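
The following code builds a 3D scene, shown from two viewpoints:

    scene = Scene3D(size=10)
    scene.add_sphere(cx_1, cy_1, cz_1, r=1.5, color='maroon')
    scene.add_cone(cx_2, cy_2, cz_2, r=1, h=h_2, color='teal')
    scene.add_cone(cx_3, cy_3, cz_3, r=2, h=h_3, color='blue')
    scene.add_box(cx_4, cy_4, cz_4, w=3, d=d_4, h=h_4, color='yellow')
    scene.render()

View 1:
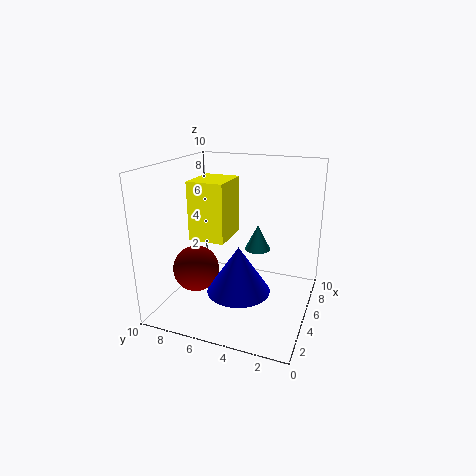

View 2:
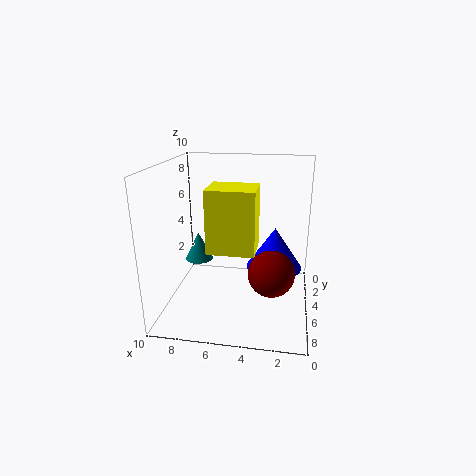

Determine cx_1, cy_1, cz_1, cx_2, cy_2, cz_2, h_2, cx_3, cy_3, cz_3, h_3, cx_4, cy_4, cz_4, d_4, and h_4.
cx_1 = 2.5
cy_1 = 7
cz_1 = 3.5
cx_2 = 8
cy_2 = 4.5
cz_2 = 3
h_2 = 2
cx_3 = 2.5
cy_3 = 4
cz_3 = 2.5
h_3 = 3
cx_4 = 3.5
cy_4 = 5.5
cz_4 = 5
d_4 = 2.5
h_4 = 4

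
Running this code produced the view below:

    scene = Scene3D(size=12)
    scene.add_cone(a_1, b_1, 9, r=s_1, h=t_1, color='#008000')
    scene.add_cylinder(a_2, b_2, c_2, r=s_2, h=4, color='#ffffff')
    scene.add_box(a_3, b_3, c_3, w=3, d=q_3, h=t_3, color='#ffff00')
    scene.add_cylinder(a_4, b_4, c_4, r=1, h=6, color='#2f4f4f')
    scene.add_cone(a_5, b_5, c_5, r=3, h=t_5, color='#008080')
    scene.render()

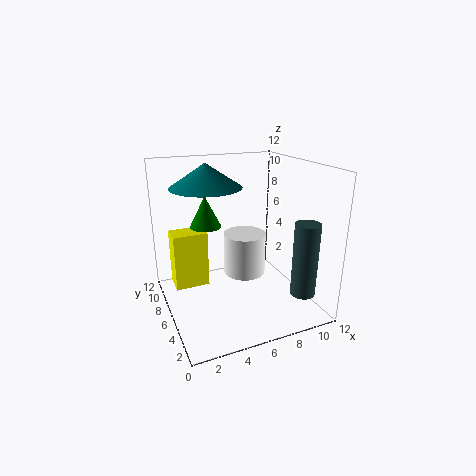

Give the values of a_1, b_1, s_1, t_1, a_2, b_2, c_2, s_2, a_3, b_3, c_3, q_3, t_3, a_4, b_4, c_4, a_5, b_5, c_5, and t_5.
a_1 = 2, b_1 = 2, s_1 = 1, t_1 = 2, a_2 = 8, b_2 = 9, c_2 = 1, s_2 = 2, a_3 = 1, b_3 = 8, c_3 = 1, q_3 = 2, t_3 = 5, a_4 = 10, b_4 = 2, c_4 = 2, a_5 = 4, b_5 = 8, c_5 = 10, t_5 = 2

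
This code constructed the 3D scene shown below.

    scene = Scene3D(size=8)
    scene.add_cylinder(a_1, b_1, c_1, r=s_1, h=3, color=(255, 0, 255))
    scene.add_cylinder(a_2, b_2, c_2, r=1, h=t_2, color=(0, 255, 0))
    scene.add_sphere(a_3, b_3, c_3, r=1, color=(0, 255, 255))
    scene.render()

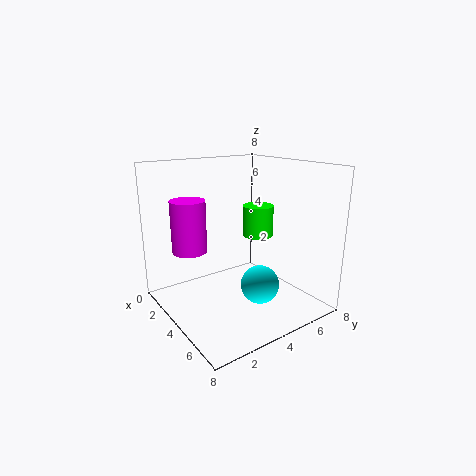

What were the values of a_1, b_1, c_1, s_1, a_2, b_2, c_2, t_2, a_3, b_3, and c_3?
a_1 = 2
b_1 = 2
c_1 = 3
s_1 = 1
a_2 = 2
b_2 = 7
c_2 = 3
t_2 = 2
a_3 = 6
b_3 = 4
c_3 = 2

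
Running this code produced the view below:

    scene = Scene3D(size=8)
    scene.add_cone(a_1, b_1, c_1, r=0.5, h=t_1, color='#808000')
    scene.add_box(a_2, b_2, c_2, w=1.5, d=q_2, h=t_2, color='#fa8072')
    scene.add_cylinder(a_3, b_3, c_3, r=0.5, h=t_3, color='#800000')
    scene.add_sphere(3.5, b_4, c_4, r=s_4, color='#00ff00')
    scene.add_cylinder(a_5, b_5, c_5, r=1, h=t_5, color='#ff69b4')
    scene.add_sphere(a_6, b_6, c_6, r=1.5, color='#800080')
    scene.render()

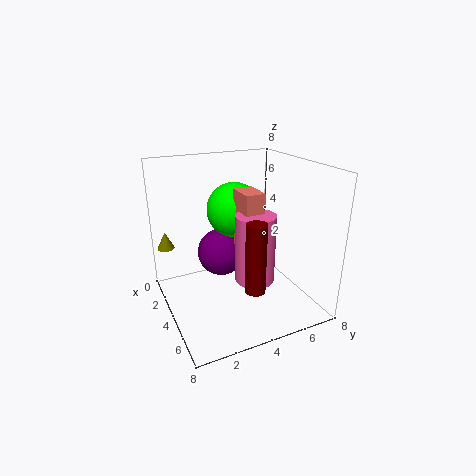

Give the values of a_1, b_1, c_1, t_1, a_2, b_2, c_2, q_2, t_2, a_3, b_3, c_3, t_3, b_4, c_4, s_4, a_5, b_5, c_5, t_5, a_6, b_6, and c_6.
a_1 = 1.5
b_1 = 0.5
c_1 = 3
t_1 = 1
a_2 = 4.5
b_2 = 3.5
c_2 = 4
q_2 = 1
t_2 = 3
a_3 = 7
b_3 = 3.5
c_3 = 2.5
t_3 = 3.5
b_4 = 4
c_4 = 5.5
s_4 = 1.5
a_5 = 6
b_5 = 4
c_5 = 2.5
t_5 = 3.5
a_6 = 1.5
b_6 = 4
c_6 = 2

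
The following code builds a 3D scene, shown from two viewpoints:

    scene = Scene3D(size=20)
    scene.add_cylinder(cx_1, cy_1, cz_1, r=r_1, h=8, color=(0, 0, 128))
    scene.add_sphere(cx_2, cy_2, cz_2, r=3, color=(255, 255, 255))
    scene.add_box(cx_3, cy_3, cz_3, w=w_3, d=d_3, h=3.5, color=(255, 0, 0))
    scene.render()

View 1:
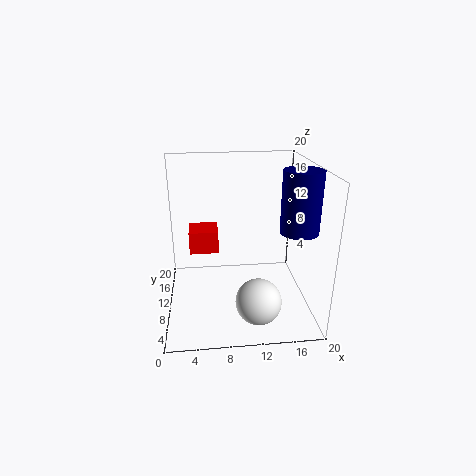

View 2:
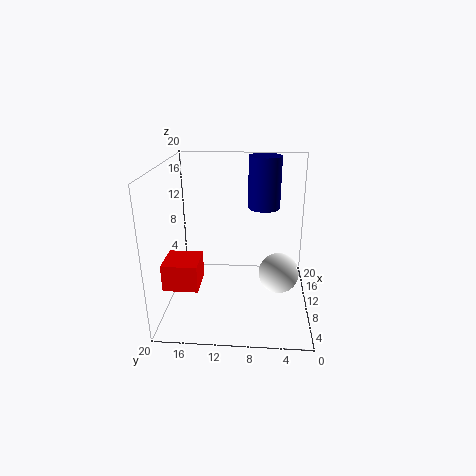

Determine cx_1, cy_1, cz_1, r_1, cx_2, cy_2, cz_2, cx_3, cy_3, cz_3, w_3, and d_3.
cx_1 = 17.5, cy_1 = 6.5, cz_1 = 12, r_1 = 2.5, cx_2 = 12, cy_2 = 4, cz_2 = 3.5, cx_3 = 3, cy_3 = 14.5, cz_3 = 5.5, w_3 = 4.5, d_3 = 4.5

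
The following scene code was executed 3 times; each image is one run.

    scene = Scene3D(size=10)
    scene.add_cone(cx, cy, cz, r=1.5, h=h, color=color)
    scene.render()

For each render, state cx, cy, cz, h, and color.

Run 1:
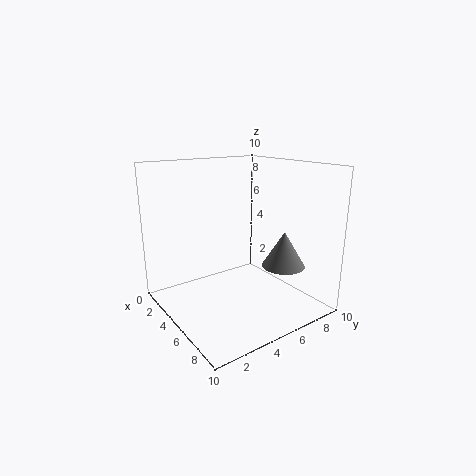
cx = 7, cy = 7.5, cz = 3, h = 2.5, color = 'gray'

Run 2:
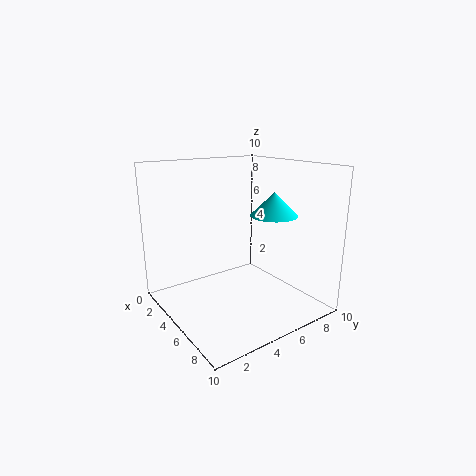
cx = 7.5, cy = 6, cz = 7, h = 1.5, color = 'cyan'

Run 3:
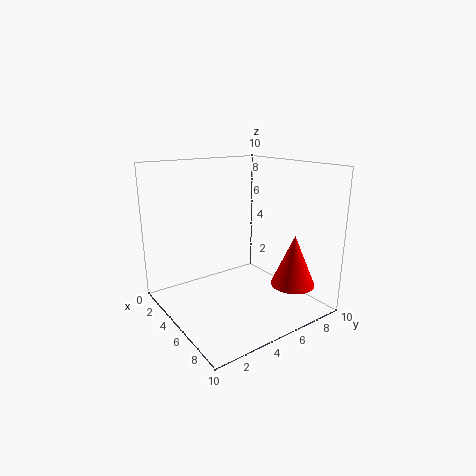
cx = 8, cy = 7.5, cz = 2, h = 3.5, color = 'red'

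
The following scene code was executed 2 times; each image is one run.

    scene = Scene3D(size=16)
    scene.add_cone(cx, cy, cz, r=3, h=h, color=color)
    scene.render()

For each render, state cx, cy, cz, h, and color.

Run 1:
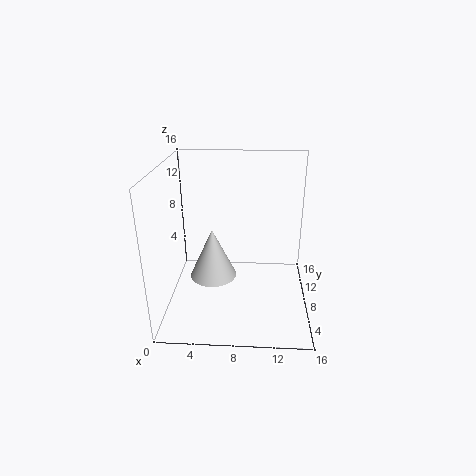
cx = 4.5
cy = 12
cz = 0.5
h = 6.5
color = 'lightgray'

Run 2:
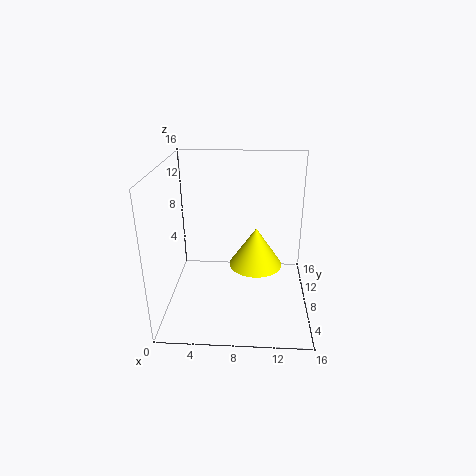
cx = 10
cy = 8.5
cz = 4.5
h = 4.5
color = 'yellow'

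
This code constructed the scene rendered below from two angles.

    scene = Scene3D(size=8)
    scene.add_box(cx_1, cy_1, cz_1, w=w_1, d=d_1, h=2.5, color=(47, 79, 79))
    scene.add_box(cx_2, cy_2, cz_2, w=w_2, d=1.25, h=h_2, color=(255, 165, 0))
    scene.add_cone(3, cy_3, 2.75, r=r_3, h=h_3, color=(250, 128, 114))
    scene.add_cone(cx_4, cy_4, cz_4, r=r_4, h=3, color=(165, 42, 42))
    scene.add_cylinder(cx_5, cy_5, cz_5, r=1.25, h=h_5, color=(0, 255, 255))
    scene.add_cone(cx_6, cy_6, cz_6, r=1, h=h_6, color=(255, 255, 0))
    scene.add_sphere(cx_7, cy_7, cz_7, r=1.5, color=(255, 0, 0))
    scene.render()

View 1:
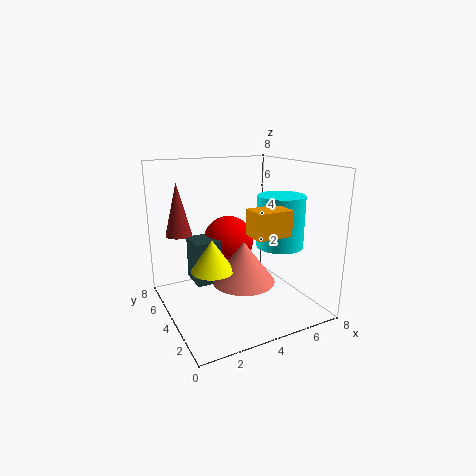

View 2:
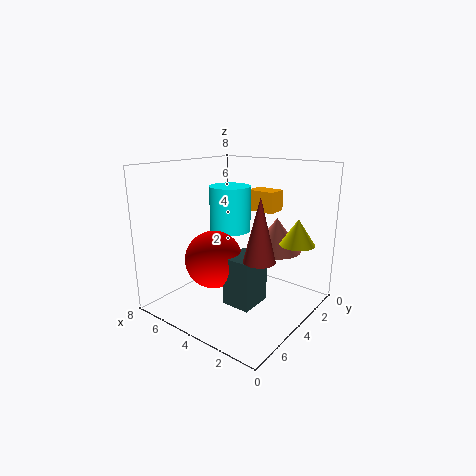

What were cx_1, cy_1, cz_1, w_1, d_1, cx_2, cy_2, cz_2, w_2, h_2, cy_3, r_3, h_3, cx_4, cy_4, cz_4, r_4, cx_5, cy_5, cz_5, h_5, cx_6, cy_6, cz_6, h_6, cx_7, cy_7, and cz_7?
cx_1 = 1.75, cy_1 = 4.5, cz_1 = 1.25, w_1 = 1.5, d_1 = 1.75, cx_2 = 3.25, cy_2 = 0.5, cz_2 = 5, w_2 = 1.75, h_2 = 1.25, cy_3 = 1.5, r_3 = 1.5, h_3 = 2, cx_4 = 1.25, cy_4 = 6, cz_4 = 4, r_4 = 0.75, cx_5 = 5.75, cy_5 = 2.5, cz_5 = 3.75, h_5 = 2.75, cx_6 = 1.5, cy_6 = 1.75, cz_6 = 3.5, h_6 = 1.5, cx_7 = 4.25, cy_7 = 5.75, cz_7 = 3.25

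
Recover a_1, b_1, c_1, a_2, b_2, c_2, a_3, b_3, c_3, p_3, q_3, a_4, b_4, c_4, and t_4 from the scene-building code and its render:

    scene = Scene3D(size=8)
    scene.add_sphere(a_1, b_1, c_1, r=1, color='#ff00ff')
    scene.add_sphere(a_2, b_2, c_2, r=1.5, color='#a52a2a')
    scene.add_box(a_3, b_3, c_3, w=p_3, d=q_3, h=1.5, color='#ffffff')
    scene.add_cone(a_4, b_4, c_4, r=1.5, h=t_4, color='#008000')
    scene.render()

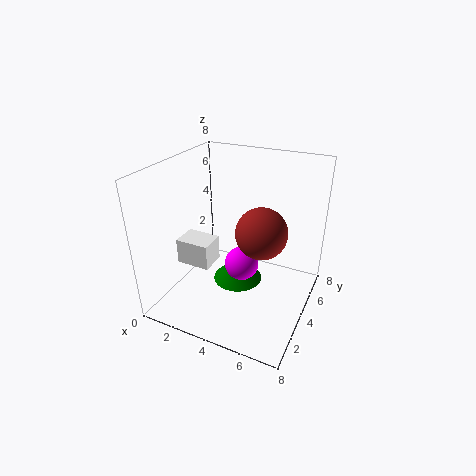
a_1 = 4
b_1 = 4.5
c_1 = 2
a_2 = 5
b_2 = 5
c_2 = 4
a_3 = 0.5
b_3 = 3
c_3 = 2
p_3 = 2
q_3 = 1.5
a_4 = 3.5
b_4 = 5
c_4 = 0.5
t_4 = 1.5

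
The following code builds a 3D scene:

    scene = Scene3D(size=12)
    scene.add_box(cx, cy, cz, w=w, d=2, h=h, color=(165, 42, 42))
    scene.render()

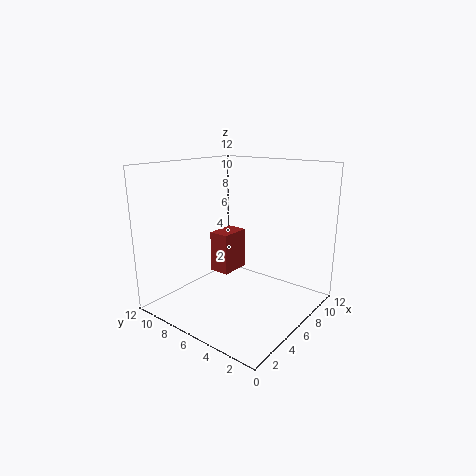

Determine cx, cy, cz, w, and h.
cx = 8; cy = 9; cz = 1; w = 3; h = 4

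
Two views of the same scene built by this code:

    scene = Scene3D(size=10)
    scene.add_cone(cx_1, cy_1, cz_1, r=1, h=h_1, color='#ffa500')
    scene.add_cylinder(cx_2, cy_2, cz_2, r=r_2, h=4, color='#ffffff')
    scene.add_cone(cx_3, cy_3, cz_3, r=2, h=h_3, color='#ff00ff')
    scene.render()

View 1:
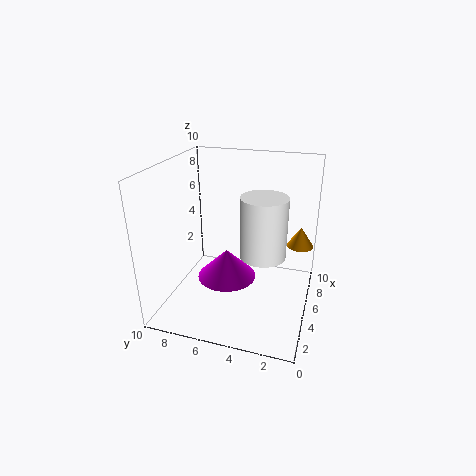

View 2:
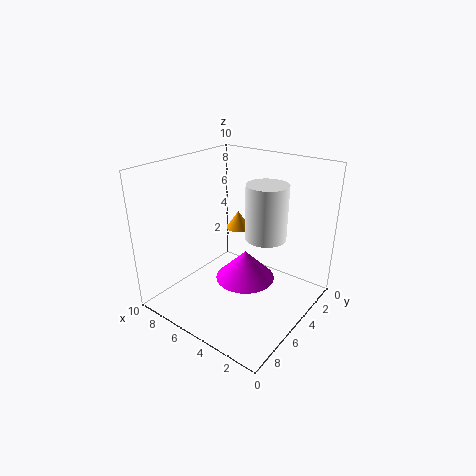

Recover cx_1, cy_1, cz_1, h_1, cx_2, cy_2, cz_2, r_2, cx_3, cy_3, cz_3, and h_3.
cx_1 = 8; cy_1 = 1; cz_1 = 3.5; h_1 = 1.5; cx_2 = 4; cy_2 = 3; cz_2 = 4.5; r_2 = 1.5; cx_3 = 4; cy_3 = 5.5; cz_3 = 2.5; h_3 = 2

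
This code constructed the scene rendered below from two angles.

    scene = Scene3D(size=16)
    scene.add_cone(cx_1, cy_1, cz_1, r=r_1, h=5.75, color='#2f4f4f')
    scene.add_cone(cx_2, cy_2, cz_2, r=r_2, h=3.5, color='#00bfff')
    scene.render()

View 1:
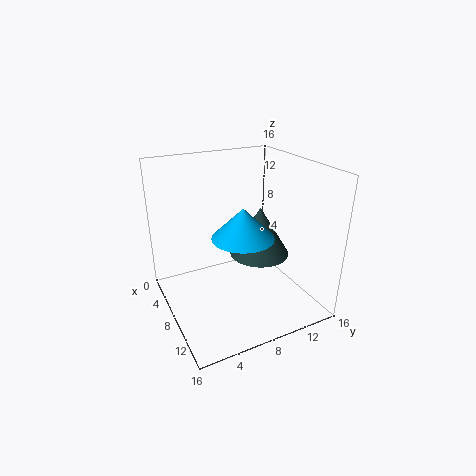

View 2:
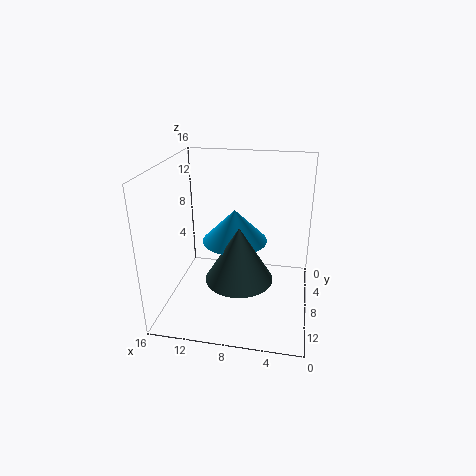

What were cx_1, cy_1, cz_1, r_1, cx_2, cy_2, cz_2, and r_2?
cx_1 = 7.25, cy_1 = 11.25, cz_1 = 5, r_1 = 3.5, cx_2 = 8.25, cy_2 = 8.5, cz_2 = 8, r_2 = 3.5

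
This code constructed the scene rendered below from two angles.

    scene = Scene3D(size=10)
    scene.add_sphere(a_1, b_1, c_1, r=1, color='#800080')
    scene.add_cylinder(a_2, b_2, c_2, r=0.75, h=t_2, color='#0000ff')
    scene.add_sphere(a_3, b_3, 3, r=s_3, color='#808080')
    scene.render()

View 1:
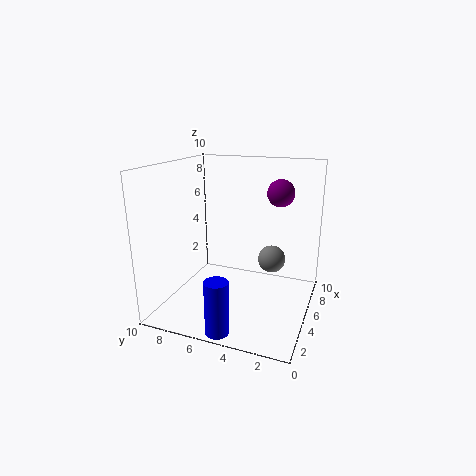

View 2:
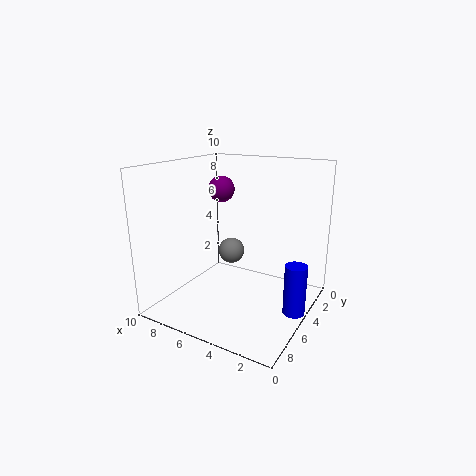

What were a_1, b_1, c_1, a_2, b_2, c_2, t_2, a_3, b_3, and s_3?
a_1 = 7.75
b_1 = 2.75
c_1 = 7.75
a_2 = 0.75
b_2 = 4.75
c_2 = 0.25
t_2 = 3.5
a_3 = 6.75
b_3 = 3
s_3 = 1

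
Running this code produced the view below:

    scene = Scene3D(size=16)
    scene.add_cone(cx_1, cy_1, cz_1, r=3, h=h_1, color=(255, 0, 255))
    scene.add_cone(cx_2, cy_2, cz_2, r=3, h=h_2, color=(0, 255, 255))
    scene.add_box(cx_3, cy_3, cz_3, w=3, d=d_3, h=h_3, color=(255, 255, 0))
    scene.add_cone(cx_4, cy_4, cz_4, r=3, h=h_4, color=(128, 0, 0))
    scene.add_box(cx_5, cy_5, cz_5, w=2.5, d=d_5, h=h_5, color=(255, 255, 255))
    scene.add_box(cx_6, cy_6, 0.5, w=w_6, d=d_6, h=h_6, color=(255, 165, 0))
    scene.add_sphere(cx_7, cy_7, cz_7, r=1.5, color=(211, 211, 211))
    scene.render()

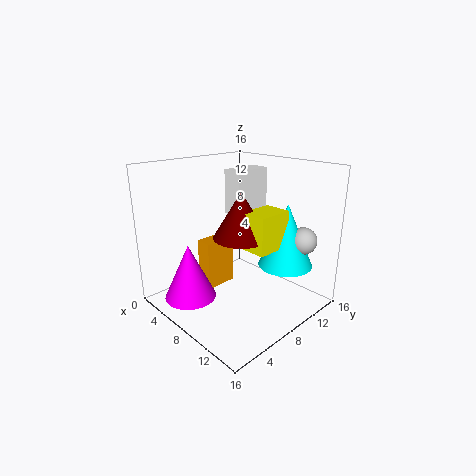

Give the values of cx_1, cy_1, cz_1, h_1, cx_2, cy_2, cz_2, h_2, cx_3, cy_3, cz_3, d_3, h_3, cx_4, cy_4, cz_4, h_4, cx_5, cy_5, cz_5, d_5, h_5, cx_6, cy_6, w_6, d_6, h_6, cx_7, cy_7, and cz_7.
cx_1 = 4, cy_1 = 4, cz_1 = 0.5, h_1 = 6.5, cx_2 = 12, cy_2 = 11.5, cz_2 = 5, h_2 = 7, cx_3 = 9.5, cy_3 = 7, cz_3 = 7.5, d_3 = 4, h_3 = 4, cx_4 = 9, cy_4 = 7.5, cz_4 = 8.5, h_4 = 5, cx_5 = 2.5, cy_5 = 11, cz_5 = 9, d_5 = 5, h_5 = 5.5, cx_6 = 2.5, cy_6 = 6.5, w_6 = 2, d_6 = 4, h_6 = 6, cx_7 = 13.5, cy_7 = 12.5, cz_7 = 8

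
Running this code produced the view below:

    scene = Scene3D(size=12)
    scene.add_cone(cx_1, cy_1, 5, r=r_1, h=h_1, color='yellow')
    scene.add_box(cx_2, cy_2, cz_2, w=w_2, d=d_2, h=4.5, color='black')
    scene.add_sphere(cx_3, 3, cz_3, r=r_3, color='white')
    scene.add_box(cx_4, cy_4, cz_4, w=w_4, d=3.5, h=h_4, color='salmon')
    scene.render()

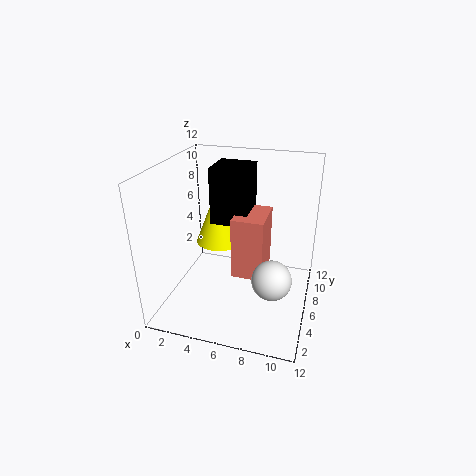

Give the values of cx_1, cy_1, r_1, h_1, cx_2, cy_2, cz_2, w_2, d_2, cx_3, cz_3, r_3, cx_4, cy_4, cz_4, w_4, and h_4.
cx_1 = 4; cy_1 = 7; r_1 = 2; h_1 = 5; cx_2 = 4; cy_2 = 5; cz_2 = 7.5; w_2 = 3; d_2 = 3; cx_3 = 9.5; cz_3 = 4.5; r_3 = 1.5; cx_4 = 6; cy_4 = 4; cz_4 = 3.5; w_4 = 2.5; h_4 = 5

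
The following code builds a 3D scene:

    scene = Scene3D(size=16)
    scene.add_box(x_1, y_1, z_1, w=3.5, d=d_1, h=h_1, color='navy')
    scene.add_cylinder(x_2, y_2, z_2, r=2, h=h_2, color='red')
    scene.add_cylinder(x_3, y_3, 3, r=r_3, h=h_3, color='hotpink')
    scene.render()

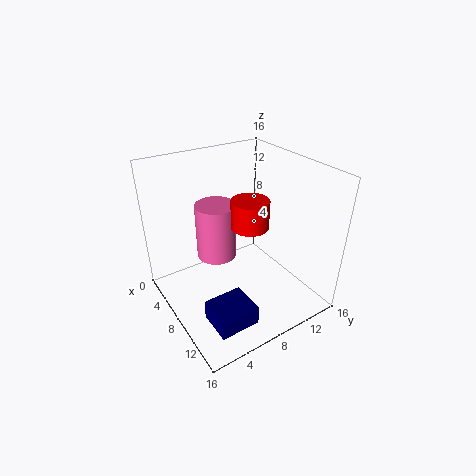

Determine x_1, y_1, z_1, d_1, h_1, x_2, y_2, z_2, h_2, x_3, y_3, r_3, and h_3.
x_1 = 12, y_1 = 1.5, z_1 = 3, d_1 = 4, h_1 = 2, x_2 = 9.5, y_2 = 8.5, z_2 = 10, h_2 = 3, x_3 = 3, y_3 = 8, r_3 = 2.5, h_3 = 7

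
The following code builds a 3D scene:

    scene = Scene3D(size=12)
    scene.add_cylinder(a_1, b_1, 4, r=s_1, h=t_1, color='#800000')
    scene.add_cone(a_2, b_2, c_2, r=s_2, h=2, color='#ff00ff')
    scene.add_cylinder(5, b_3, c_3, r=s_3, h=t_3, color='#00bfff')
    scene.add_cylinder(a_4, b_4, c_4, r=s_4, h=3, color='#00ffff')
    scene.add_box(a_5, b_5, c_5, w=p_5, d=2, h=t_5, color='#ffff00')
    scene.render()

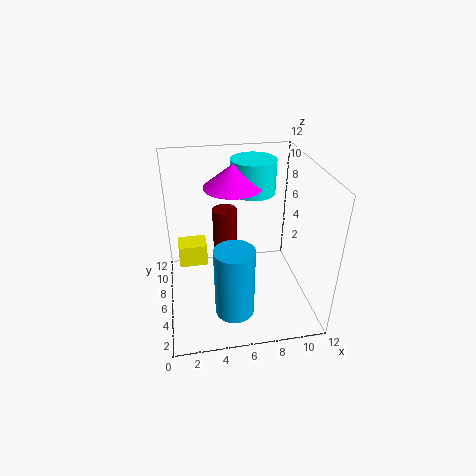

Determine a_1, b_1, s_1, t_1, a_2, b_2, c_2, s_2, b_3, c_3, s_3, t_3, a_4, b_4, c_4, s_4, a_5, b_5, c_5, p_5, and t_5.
a_1 = 5
b_1 = 6.5
s_1 = 1
t_1 = 4.5
a_2 = 6
b_2 = 8.5
c_2 = 9.5
s_2 = 2.5
b_3 = 2
c_3 = 2
s_3 = 1.5
t_3 = 5.5
a_4 = 8
b_4 = 9.5
c_4 = 8.5
s_4 = 2
a_5 = 1
b_5 = 7.5
c_5 = 2.5
p_5 = 2.5
t_5 = 2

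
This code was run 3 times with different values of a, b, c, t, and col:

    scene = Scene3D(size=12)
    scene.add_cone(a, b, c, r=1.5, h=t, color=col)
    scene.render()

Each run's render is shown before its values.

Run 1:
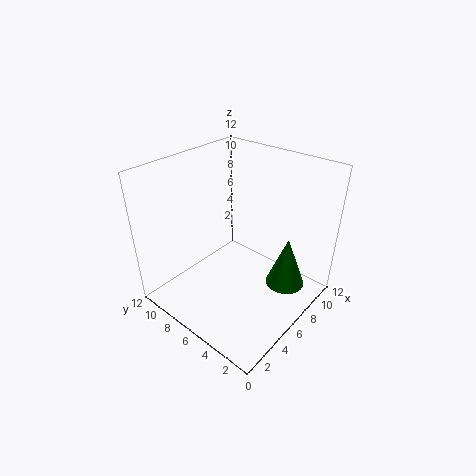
a = 6.5, b = 1.5, c = 3.5, t = 4, col = 'green'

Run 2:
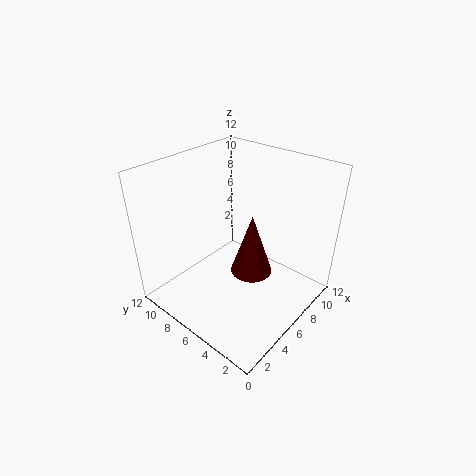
a = 4, b = 3, c = 5.5, t = 4.5, col = 'maroon'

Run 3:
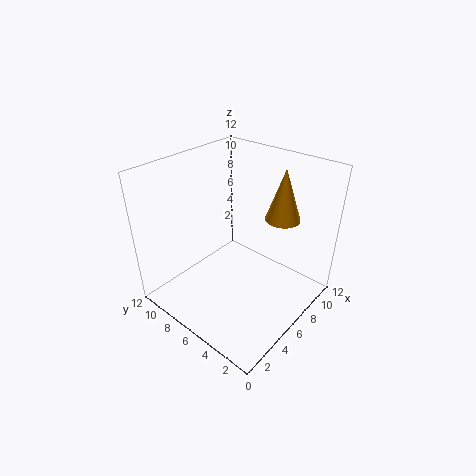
a = 9.5, b = 4, c = 7, t = 4.5, col = 'orange'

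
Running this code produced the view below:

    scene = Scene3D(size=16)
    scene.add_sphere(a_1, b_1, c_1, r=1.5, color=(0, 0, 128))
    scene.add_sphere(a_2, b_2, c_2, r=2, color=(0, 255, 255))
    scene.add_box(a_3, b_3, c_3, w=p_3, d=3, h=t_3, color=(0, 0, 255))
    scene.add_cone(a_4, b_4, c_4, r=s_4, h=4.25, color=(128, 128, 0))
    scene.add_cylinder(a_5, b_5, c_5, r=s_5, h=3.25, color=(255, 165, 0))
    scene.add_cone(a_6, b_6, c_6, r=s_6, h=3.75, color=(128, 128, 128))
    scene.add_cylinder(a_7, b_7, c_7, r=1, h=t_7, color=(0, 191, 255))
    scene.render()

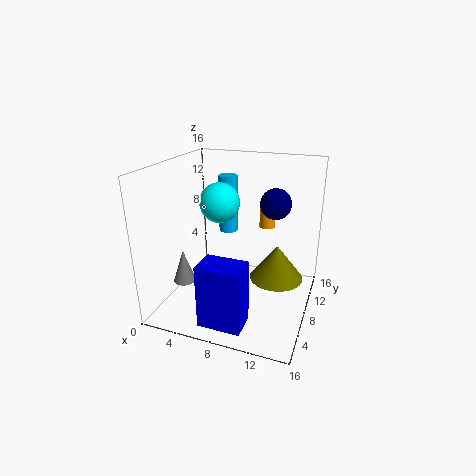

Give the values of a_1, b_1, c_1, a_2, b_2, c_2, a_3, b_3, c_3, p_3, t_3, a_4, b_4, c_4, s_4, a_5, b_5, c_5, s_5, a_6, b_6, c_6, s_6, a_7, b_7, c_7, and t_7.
a_1 = 12.5
b_1 = 6.25
c_1 = 13
a_2 = 7
b_2 = 5.5
c_2 = 12.75
a_3 = 6.25
b_3 = 0.75
c_3 = 1
p_3 = 4.5
t_3 = 6.75
a_4 = 11.75
b_4 = 11.5
c_4 = 1.75
s_4 = 3.25
a_5 = 9.5
b_5 = 14.75
c_5 = 7
s_5 = 1
a_6 = 2.5
b_6 = 5.25
c_6 = 3
s_6 = 1.25
a_7 = 7
b_7 = 7.75
c_7 = 9
t_7 = 6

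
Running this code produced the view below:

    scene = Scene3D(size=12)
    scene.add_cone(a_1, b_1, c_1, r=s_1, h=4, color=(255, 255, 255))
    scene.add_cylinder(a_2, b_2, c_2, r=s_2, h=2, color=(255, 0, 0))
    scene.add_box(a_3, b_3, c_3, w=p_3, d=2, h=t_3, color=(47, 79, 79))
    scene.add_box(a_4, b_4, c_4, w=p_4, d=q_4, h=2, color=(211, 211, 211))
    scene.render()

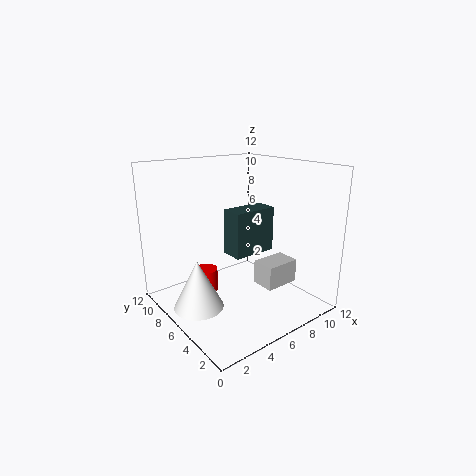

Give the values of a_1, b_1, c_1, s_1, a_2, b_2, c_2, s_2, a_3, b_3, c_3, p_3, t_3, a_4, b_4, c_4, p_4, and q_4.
a_1 = 2, b_1 = 6, c_1 = 1, s_1 = 2, a_2 = 4, b_2 = 8, c_2 = 1, s_2 = 1, a_3 = 6, b_3 = 6, c_3 = 4, p_3 = 4, t_3 = 4, a_4 = 7, b_4 = 3, c_4 = 2, p_4 = 3, q_4 = 2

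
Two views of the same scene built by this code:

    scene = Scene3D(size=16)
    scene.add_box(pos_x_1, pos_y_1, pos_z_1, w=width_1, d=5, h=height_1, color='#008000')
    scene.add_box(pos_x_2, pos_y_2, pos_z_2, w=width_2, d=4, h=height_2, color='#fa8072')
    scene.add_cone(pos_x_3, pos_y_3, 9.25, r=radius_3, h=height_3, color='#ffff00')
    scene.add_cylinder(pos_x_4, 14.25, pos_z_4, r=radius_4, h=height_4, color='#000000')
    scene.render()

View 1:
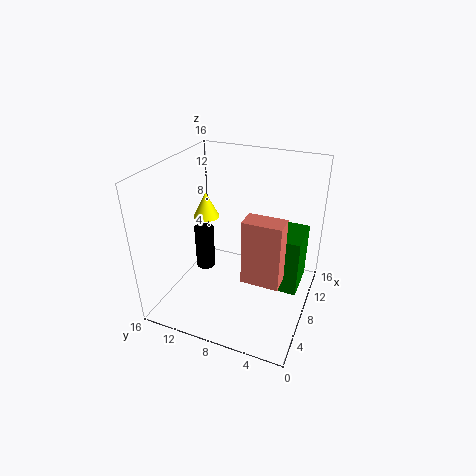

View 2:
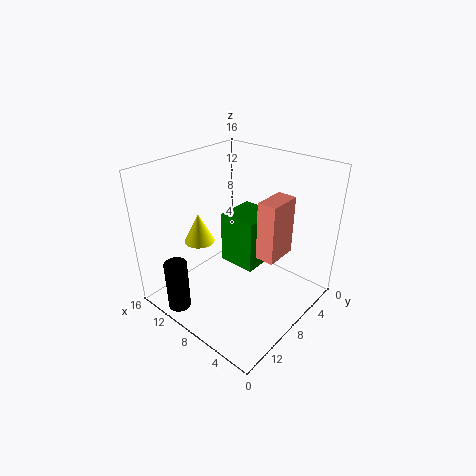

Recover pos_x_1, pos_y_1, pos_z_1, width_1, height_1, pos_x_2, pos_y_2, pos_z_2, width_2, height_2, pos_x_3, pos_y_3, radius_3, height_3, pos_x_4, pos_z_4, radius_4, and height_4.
pos_x_1 = 7.75
pos_y_1 = 1
pos_z_1 = 2.25
width_1 = 4.75
height_1 = 6.5
pos_x_2 = 4.5
pos_y_2 = 2.25
pos_z_2 = 5
width_2 = 2.25
height_2 = 7
pos_x_3 = 9.25
pos_y_3 = 12.5
radius_3 = 1.5
height_3 = 3
pos_x_4 = 11.5
pos_z_4 = 0.5
radius_4 = 1.25
height_4 = 5.75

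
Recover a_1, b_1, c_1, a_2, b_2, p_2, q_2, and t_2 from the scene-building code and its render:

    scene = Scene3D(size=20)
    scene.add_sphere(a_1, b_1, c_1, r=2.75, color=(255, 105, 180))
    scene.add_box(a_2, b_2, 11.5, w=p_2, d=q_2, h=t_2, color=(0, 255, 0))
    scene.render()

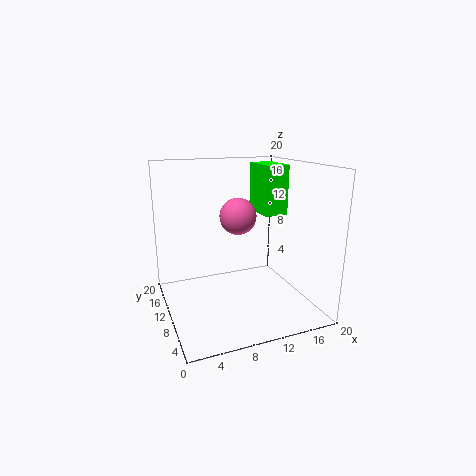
a_1 = 11.5
b_1 = 13.75
c_1 = 12
a_2 = 16
b_2 = 13.5
p_2 = 3.75
q_2 = 6.25
t_2 = 7.75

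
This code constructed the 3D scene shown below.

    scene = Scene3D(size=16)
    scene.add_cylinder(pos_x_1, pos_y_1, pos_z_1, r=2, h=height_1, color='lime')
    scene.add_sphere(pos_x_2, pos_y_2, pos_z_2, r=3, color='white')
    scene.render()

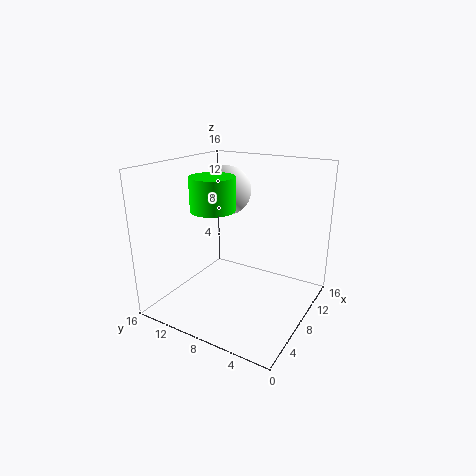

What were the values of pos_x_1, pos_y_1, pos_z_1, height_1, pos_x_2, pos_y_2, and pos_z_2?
pos_x_1 = 2, pos_y_1 = 7, pos_z_1 = 13, height_1 = 3, pos_x_2 = 12, pos_y_2 = 12, pos_z_2 = 12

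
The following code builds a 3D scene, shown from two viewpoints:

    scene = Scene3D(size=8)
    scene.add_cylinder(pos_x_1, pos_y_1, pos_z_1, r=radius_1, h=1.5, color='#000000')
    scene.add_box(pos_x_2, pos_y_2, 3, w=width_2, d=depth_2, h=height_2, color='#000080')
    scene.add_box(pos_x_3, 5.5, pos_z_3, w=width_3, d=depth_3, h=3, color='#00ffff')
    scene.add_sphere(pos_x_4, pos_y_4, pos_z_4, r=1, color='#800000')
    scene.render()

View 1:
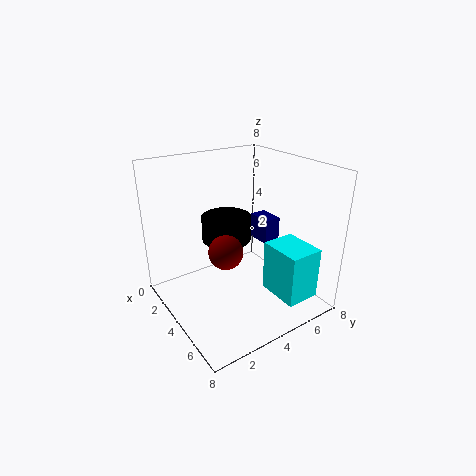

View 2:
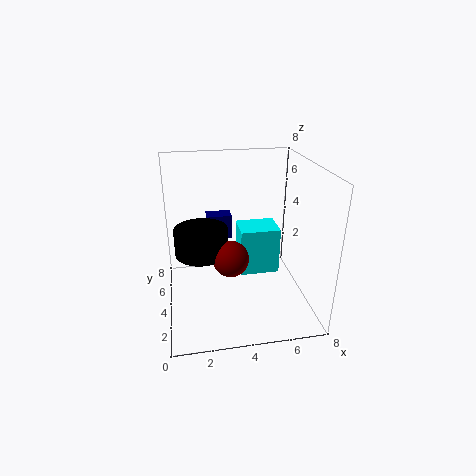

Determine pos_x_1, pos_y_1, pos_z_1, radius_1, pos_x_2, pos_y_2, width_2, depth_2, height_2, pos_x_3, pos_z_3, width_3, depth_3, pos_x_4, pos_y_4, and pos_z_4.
pos_x_1 = 2
pos_y_1 = 4.5
pos_z_1 = 3
radius_1 = 1.5
pos_x_2 = 2.5
pos_y_2 = 6
width_2 = 1.5
depth_2 = 1
height_2 = 1.5
pos_x_3 = 4.5
pos_z_3 = 0.5
width_3 = 2.5
depth_3 = 2
pos_x_4 = 3.5
pos_y_4 = 3.5
pos_z_4 = 3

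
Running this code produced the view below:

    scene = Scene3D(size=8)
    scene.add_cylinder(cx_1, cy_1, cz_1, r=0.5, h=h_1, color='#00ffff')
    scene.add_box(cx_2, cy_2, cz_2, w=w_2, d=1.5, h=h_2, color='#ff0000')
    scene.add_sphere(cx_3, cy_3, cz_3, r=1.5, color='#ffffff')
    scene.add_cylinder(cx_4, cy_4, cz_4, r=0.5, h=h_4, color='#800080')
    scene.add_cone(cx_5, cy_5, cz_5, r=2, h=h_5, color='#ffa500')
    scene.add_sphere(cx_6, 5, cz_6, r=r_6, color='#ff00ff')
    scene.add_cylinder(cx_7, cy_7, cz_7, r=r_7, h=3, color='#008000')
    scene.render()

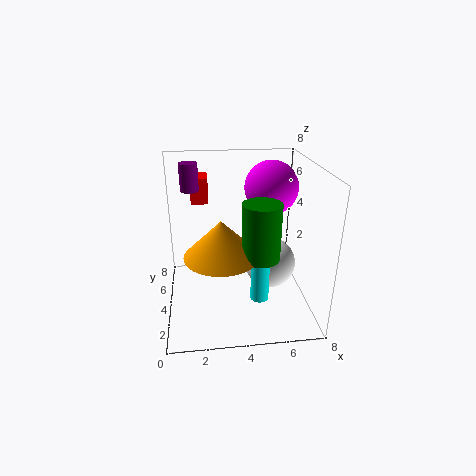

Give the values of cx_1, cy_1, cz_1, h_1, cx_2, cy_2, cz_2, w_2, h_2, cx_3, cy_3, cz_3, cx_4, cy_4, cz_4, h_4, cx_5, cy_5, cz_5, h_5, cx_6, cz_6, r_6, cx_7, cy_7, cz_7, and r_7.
cx_1 = 5
cy_1 = 2.5
cz_1 = 1
h_1 = 3
cx_2 = 1.5
cy_2 = 5.5
cz_2 = 5.5
w_2 = 1
h_2 = 1.5
cx_3 = 6
cy_3 = 4.5
cz_3 = 2
cx_4 = 1.5
cy_4 = 5
cz_4 = 6.5
h_4 = 1.5
cx_5 = 3
cy_5 = 3
cz_5 = 3.5
h_5 = 2
cx_6 = 6
cz_6 = 6.5
r_6 = 1.5
cx_7 = 5
cy_7 = 2.5
cz_7 = 3.5
r_7 = 1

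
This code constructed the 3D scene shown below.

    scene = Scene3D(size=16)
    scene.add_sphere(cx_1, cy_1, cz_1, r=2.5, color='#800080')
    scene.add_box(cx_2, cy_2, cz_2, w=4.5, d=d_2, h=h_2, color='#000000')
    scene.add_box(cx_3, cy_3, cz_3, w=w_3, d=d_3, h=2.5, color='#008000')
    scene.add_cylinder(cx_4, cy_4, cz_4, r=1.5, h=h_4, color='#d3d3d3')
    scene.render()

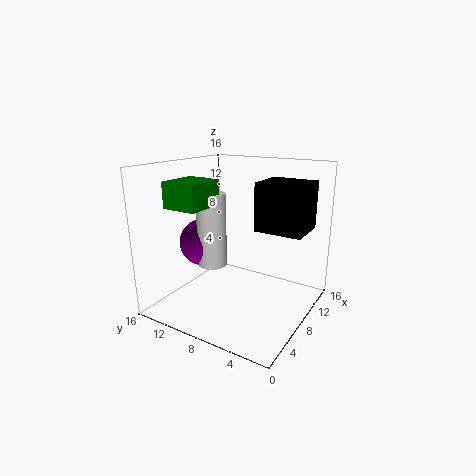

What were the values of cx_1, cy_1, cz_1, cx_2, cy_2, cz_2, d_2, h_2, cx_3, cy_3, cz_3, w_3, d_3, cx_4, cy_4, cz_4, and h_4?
cx_1 = 5; cy_1 = 10.5; cz_1 = 8; cx_2 = 7; cy_2 = 0.5; cz_2 = 9.5; d_2 = 5; h_2 = 5; cx_3 = 0.5; cy_3 = 8; cz_3 = 12.5; w_3 = 4; d_3 = 3.5; cx_4 = 4.5; cy_4 = 9; cz_4 = 6; h_4 = 7.5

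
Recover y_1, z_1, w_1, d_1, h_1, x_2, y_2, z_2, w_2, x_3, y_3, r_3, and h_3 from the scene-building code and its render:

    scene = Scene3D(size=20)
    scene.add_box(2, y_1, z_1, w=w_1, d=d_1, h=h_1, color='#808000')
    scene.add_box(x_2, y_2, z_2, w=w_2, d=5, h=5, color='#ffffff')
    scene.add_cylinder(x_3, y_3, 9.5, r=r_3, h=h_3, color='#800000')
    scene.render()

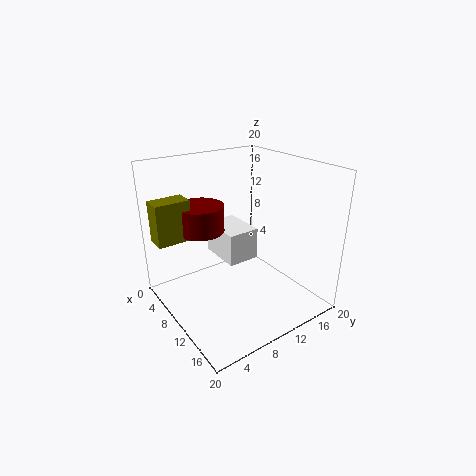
y_1 = 0.5
z_1 = 9
w_1 = 3
d_1 = 5
h_1 = 6
x_2 = 0.5
y_2 = 10.5
z_2 = 4
w_2 = 7
x_3 = 4
y_3 = 7.5
r_3 = 3.5
h_3 = 4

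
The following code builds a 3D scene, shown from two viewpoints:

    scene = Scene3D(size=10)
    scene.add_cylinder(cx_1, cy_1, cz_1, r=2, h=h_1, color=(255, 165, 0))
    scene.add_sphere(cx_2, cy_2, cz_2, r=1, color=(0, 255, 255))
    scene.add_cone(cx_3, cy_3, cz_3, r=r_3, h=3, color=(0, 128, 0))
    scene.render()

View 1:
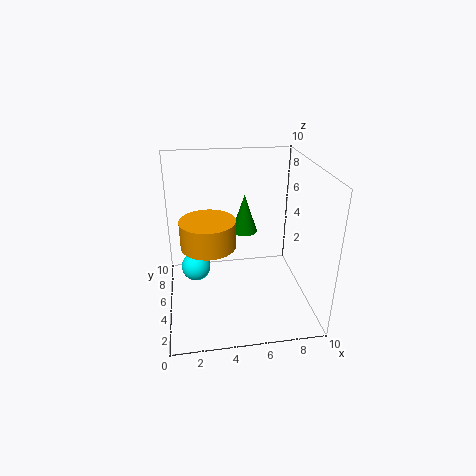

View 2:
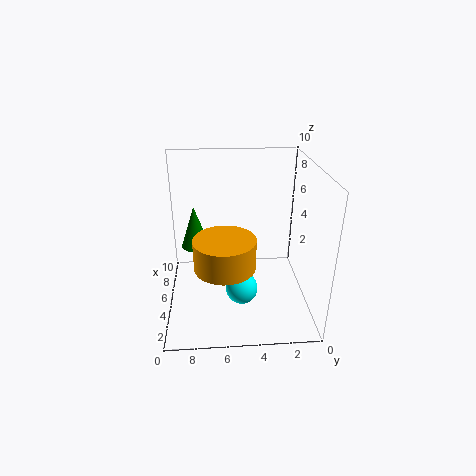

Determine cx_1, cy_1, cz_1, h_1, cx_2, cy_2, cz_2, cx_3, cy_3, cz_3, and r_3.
cx_1 = 3, cy_1 = 6, cz_1 = 4, h_1 = 2, cx_2 = 2, cy_2 = 5, cz_2 = 3, cx_3 = 6, cy_3 = 8, cz_3 = 4, r_3 = 1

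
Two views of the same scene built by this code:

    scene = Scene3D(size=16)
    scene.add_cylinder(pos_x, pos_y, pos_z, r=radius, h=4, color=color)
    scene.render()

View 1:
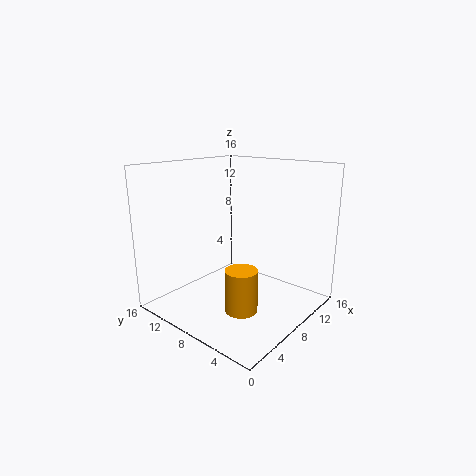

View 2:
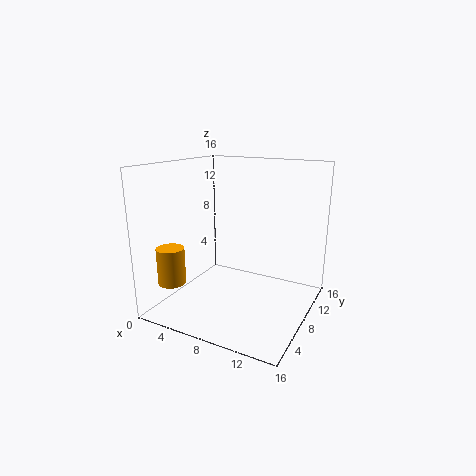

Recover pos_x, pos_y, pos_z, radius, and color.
pos_x = 2.5
pos_y = 3
pos_z = 3.5
radius = 1.5
color = 'orange'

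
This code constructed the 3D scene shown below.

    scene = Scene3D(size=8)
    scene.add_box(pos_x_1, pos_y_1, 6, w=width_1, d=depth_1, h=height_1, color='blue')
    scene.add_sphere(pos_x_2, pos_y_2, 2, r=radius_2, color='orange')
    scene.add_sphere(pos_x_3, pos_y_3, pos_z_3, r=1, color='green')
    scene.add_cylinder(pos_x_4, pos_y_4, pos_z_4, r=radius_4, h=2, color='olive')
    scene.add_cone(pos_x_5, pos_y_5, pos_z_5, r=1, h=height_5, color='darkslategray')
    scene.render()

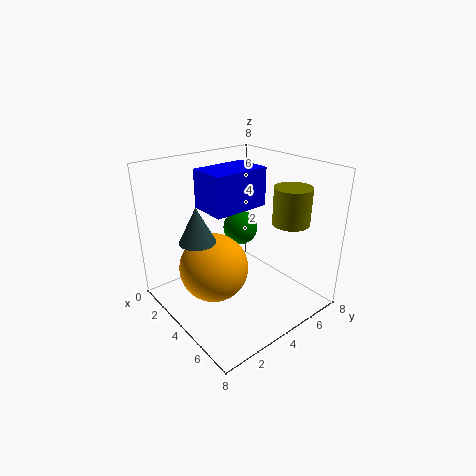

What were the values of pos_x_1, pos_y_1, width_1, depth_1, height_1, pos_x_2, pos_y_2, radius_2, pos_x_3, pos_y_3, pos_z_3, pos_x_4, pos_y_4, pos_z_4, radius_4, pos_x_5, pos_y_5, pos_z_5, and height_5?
pos_x_1 = 3; pos_y_1 = 2; width_1 = 2; depth_1 = 3; height_1 = 2; pos_x_2 = 3; pos_y_2 = 3; radius_2 = 2; pos_x_3 = 3; pos_y_3 = 5; pos_z_3 = 4; pos_x_4 = 6; pos_y_4 = 6; pos_z_4 = 5; radius_4 = 1; pos_x_5 = 3; pos_y_5 = 2; pos_z_5 = 4; height_5 = 2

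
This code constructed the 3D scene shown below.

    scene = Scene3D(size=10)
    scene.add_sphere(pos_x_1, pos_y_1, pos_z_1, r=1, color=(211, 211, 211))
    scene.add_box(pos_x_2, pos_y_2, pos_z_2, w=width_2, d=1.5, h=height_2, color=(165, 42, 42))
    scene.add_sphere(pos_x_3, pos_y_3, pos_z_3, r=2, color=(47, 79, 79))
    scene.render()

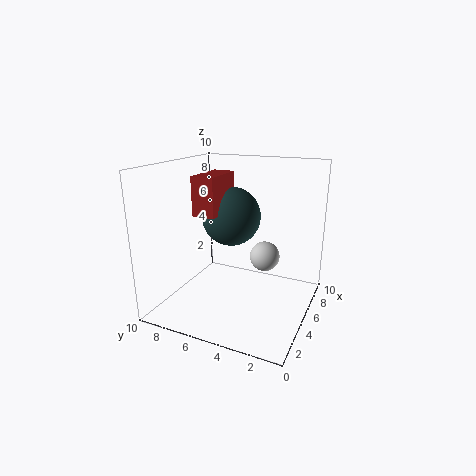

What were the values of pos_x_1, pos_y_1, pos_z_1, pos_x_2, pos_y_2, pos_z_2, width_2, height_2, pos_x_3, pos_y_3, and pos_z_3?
pos_x_1 = 5
pos_y_1 = 3
pos_z_1 = 4
pos_x_2 = 2.5
pos_y_2 = 5.5
pos_z_2 = 7
width_2 = 3
height_2 = 2.5
pos_x_3 = 5
pos_y_3 = 5.5
pos_z_3 = 6.5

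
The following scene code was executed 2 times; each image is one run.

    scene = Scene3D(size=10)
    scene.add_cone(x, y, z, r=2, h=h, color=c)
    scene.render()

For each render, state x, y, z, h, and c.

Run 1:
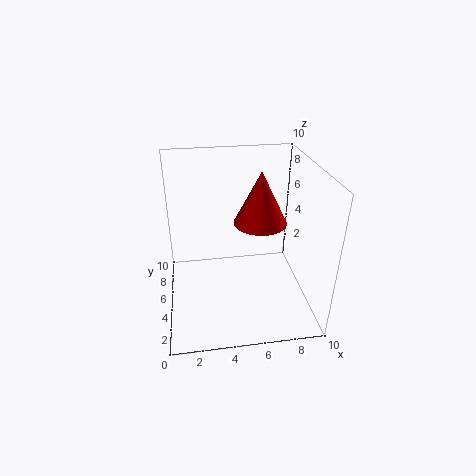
x = 7, y = 7, z = 5, h = 4, c = 'red'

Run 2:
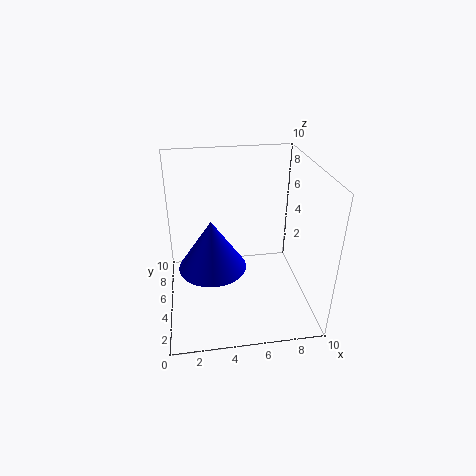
x = 3, y = 2, z = 5, h = 3, c = 'blue'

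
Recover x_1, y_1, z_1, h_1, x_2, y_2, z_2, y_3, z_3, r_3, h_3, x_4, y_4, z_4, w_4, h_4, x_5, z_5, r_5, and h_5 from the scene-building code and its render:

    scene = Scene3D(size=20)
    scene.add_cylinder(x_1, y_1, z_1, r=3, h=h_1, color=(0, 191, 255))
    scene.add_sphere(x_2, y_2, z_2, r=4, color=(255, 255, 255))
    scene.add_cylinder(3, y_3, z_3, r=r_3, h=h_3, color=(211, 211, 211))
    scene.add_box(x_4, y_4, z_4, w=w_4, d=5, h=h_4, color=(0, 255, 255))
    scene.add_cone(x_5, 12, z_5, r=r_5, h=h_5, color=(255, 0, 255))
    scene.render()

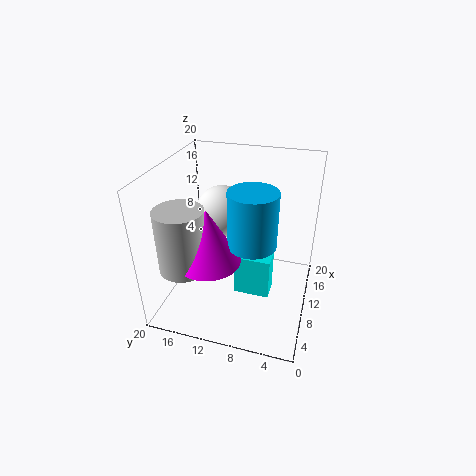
x_1 = 6; y_1 = 7; z_1 = 12; h_1 = 7; x_2 = 15; y_2 = 14; z_2 = 11; y_3 = 15; z_3 = 9; r_3 = 3; h_3 = 8; x_4 = 8; y_4 = 5; z_4 = 2; w_4 = 3; h_4 = 6; x_5 = 4; z_5 = 10; r_5 = 4; h_5 = 7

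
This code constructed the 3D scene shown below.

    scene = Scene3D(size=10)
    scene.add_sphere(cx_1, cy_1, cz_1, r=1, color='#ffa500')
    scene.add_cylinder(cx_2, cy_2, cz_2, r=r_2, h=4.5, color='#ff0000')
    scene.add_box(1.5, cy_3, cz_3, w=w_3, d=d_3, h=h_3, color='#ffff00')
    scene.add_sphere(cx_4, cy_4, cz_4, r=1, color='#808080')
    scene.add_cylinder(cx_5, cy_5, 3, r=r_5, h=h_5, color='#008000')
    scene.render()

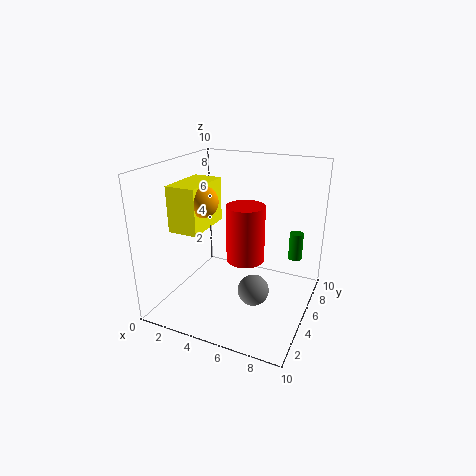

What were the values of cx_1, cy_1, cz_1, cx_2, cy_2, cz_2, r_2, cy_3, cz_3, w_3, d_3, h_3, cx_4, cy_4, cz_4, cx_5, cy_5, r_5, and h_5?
cx_1 = 3.5
cy_1 = 3
cz_1 = 8
cx_2 = 4.5
cy_2 = 7.5
cz_2 = 2
r_2 = 1.5
cy_3 = 2
cz_3 = 6
w_3 = 2
d_3 = 3.5
h_3 = 3
cx_4 = 7
cy_4 = 3
cz_4 = 2.5
cx_5 = 8.5
cy_5 = 7.5
r_5 = 0.5
h_5 = 2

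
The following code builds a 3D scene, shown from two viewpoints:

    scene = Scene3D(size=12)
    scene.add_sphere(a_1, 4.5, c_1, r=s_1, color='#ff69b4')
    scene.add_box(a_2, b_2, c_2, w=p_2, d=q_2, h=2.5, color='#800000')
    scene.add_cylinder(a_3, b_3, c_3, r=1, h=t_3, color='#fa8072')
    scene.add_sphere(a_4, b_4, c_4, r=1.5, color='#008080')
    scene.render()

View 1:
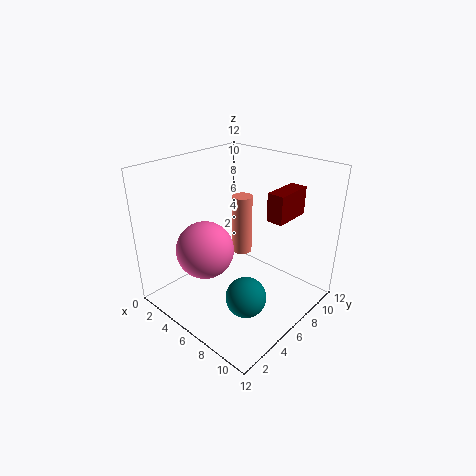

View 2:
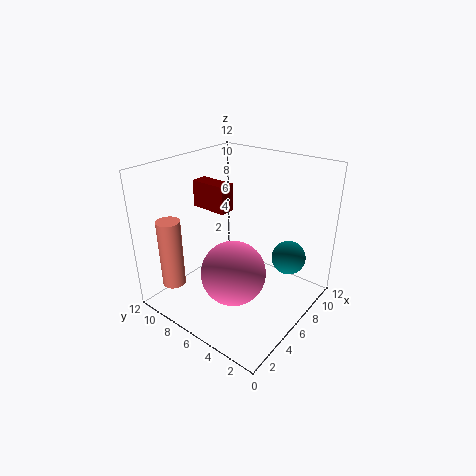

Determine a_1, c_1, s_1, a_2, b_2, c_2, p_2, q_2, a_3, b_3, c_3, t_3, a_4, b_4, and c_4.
a_1 = 3.5; c_1 = 4.5; s_1 = 2.5; a_2 = 7; b_2 = 8.5; c_2 = 7; p_2 = 1.5; q_2 = 3.5; a_3 = 2.5; b_3 = 10.5; c_3 = 1.5; t_3 = 6; a_4 = 9.5; b_4 = 3; c_4 = 3.5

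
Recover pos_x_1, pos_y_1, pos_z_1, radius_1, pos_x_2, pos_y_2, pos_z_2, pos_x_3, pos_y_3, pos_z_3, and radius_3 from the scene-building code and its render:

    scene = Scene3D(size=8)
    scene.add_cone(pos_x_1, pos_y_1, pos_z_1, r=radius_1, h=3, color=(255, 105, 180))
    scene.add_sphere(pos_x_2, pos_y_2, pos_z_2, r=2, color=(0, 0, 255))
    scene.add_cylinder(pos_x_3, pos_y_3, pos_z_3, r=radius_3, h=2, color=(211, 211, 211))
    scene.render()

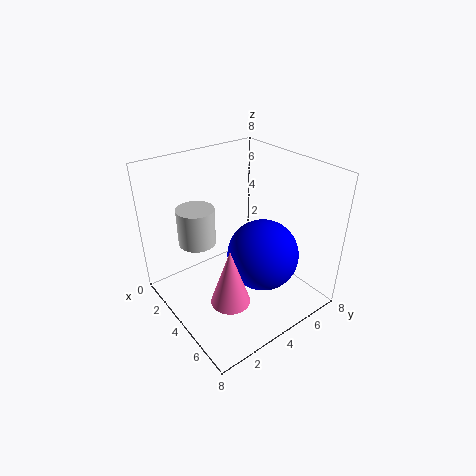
pos_x_1 = 6; pos_y_1 = 2; pos_z_1 = 2; radius_1 = 1; pos_x_2 = 5; pos_y_2 = 5; pos_z_2 = 3; pos_x_3 = 3; pos_y_3 = 2; pos_z_3 = 4; radius_3 = 1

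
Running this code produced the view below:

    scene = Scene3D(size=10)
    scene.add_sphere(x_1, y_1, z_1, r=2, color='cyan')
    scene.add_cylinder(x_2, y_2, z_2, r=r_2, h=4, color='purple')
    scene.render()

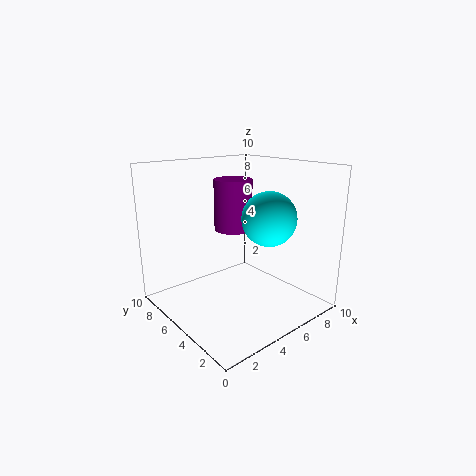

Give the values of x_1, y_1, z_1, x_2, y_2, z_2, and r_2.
x_1 = 7.5; y_1 = 4.5; z_1 = 6; x_2 = 7; y_2 = 8; z_2 = 4.5; r_2 = 1.5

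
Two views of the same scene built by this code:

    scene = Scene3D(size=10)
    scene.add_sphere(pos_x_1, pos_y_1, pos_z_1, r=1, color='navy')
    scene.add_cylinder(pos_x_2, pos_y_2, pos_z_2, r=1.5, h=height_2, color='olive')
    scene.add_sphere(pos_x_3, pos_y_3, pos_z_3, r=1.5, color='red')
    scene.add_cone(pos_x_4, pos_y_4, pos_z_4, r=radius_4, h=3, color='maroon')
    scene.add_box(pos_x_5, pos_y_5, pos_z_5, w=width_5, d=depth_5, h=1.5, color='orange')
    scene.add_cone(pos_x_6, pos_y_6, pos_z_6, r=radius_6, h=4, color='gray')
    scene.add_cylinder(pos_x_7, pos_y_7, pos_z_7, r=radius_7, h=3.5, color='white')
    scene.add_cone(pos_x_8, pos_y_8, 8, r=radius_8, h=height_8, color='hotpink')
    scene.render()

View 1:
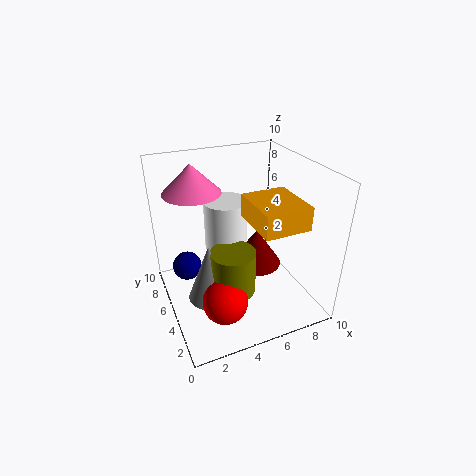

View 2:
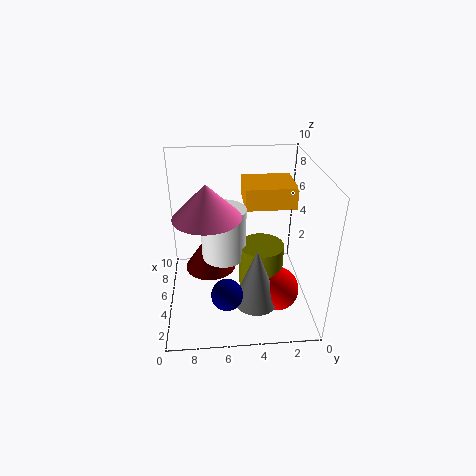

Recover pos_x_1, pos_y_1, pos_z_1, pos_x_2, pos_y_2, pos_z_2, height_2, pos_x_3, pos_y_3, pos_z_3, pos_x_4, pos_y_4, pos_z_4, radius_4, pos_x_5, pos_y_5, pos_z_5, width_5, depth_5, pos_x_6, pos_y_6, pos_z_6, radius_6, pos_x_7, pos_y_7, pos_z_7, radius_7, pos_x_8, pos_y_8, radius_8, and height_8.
pos_x_1 = 1.5; pos_y_1 = 6; pos_z_1 = 3; pos_x_2 = 4; pos_y_2 = 3.5; pos_z_2 = 2; height_2 = 3; pos_x_3 = 3; pos_y_3 = 2.5; pos_z_3 = 2; pos_x_4 = 7.5; pos_y_4 = 7; pos_z_4 = 1; radius_4 = 2; pos_x_5 = 5; pos_y_5 = 1; pos_z_5 = 7; width_5 = 3; depth_5 = 3.5; pos_x_6 = 2.5; pos_y_6 = 4; pos_z_6 = 1.5; radius_6 = 1.5; pos_x_7 = 4.5; pos_y_7 = 6; pos_z_7 = 4; radius_7 = 1.5; pos_x_8 = 2.5; pos_y_8 = 7; radius_8 = 2; height_8 = 2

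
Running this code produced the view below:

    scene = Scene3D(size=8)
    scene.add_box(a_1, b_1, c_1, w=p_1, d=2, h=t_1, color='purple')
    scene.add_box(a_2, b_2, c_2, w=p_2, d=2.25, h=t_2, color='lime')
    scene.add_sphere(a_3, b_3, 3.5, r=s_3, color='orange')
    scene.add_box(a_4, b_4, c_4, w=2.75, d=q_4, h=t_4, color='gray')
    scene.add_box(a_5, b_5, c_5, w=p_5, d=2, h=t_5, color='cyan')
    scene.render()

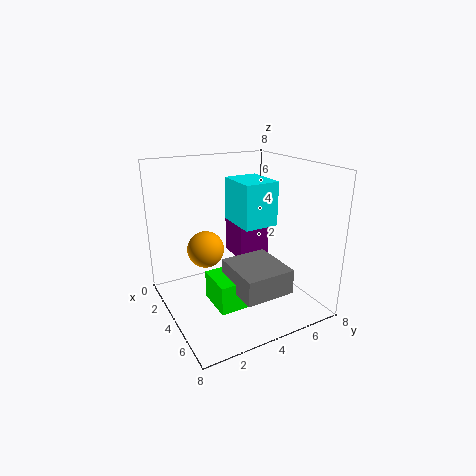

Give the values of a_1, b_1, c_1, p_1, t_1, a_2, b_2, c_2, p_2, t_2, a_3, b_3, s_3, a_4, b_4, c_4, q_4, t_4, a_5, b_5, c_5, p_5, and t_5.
a_1 = 1
b_1 = 4.75
c_1 = 2
p_1 = 2
t_1 = 2.25
a_2 = 4.5
b_2 = 1.75
c_2 = 1.25
p_2 = 2
t_2 = 1.5
a_3 = 3.5
b_3 = 2.25
s_3 = 1
a_4 = 5
b_4 = 2.5
c_4 = 2.25
q_4 = 2.5
t_4 = 1.25
a_5 = 2
b_5 = 4.25
c_5 = 4.5
p_5 = 2.5
t_5 = 2.5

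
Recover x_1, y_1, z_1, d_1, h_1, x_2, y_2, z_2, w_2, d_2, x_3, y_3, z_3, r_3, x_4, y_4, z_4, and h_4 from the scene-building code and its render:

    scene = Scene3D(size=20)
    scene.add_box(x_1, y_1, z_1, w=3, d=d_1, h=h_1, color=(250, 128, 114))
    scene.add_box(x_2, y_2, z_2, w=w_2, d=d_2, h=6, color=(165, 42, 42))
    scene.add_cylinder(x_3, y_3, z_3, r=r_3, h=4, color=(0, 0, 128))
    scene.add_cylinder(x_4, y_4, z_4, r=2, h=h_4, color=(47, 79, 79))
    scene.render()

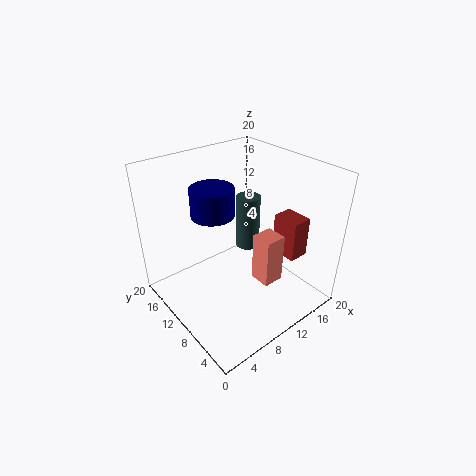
x_1 = 11; y_1 = 5; z_1 = 4; d_1 = 3; h_1 = 7; x_2 = 16; y_2 = 5; z_2 = 6; w_2 = 3; d_2 = 4; x_3 = 8; y_3 = 13; z_3 = 13; r_3 = 3; x_4 = 17; y_4 = 16; z_4 = 3; h_4 = 9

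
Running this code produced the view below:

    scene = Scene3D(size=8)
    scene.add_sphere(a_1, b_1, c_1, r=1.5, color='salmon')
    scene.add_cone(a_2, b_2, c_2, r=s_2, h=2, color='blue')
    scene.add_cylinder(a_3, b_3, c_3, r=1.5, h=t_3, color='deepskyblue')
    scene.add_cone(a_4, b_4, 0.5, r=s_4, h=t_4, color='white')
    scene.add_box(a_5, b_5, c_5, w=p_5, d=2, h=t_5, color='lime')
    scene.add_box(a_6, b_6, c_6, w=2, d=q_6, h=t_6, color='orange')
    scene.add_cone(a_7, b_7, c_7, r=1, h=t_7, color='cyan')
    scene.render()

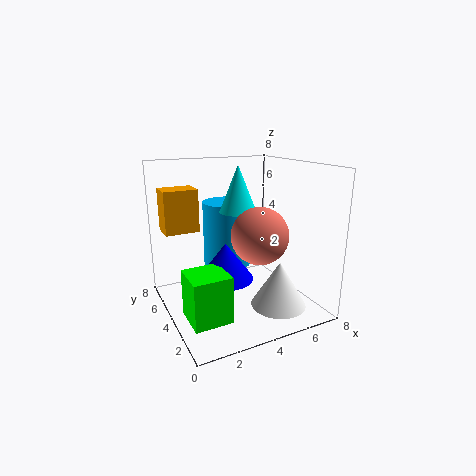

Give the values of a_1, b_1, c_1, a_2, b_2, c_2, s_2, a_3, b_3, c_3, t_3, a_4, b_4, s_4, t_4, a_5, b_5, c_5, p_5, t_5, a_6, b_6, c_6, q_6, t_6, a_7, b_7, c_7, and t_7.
a_1 = 4.5; b_1 = 2.5; c_1 = 4.5; a_2 = 3; b_2 = 3.5; c_2 = 2; s_2 = 1.5; a_3 = 4.5; b_3 = 6.5; c_3 = 1.5; t_3 = 4; a_4 = 5.5; b_4 = 2; s_4 = 1.5; t_4 = 2.5; a_5 = 0.5; b_5 = 1.5; c_5 = 0.5; p_5 = 2; t_5 = 2.5; a_6 = 0.5; b_6 = 6; c_6 = 4; q_6 = 1.5; t_6 = 2.5; a_7 = 4; b_7 = 4; c_7 = 5.5; t_7 = 2.5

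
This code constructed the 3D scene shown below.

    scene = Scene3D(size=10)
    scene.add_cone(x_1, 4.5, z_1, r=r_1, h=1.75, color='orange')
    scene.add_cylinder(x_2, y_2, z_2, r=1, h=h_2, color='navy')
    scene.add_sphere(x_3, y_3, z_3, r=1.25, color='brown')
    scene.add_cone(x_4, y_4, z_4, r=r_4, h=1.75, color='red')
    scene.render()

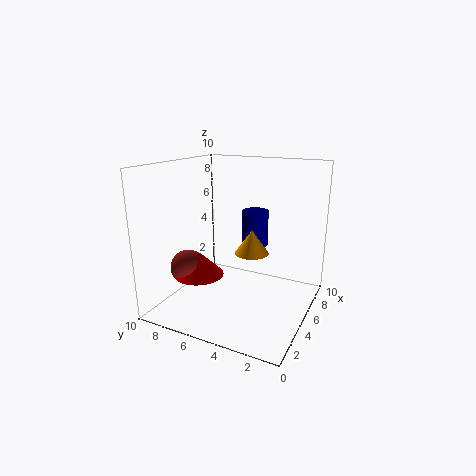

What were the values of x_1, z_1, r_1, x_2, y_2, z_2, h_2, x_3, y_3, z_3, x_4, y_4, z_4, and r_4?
x_1 = 6.25
z_1 = 3.5
r_1 = 1.25
x_2 = 8
y_2 = 5
z_2 = 3.5
h_2 = 2.75
x_3 = 3.5
y_3 = 8.25
z_3 = 2.75
x_4 = 3.75
y_4 = 7.5
z_4 = 2.25
r_4 = 1.75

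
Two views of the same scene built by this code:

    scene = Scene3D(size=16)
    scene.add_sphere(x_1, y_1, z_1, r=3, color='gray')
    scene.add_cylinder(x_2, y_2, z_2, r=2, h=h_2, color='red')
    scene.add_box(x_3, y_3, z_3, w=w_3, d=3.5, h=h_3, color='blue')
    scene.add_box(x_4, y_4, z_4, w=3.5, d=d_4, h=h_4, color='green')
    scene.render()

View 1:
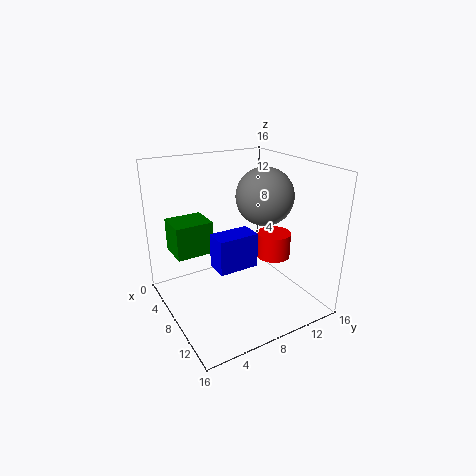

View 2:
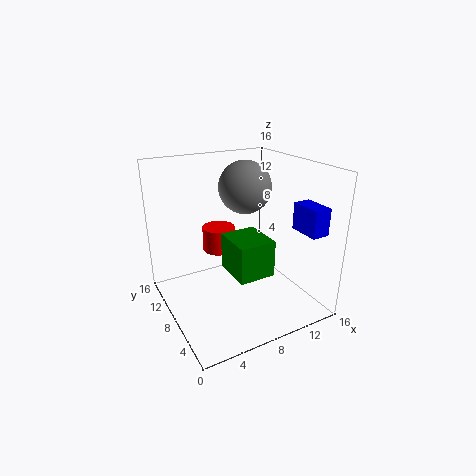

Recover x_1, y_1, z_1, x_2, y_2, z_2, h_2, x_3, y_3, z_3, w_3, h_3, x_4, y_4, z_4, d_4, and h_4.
x_1 = 10, y_1 = 10, z_1 = 13, x_2 = 8, y_2 = 13, z_2 = 4.5, h_2 = 3, x_3 = 13.5, y_3 = 2, z_3 = 9, w_3 = 2, h_3 = 3, x_4 = 4.5, y_4 = 1, z_4 = 7, d_4 = 4, h_4 = 3.5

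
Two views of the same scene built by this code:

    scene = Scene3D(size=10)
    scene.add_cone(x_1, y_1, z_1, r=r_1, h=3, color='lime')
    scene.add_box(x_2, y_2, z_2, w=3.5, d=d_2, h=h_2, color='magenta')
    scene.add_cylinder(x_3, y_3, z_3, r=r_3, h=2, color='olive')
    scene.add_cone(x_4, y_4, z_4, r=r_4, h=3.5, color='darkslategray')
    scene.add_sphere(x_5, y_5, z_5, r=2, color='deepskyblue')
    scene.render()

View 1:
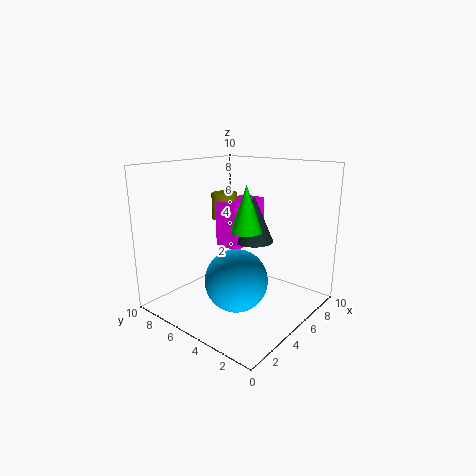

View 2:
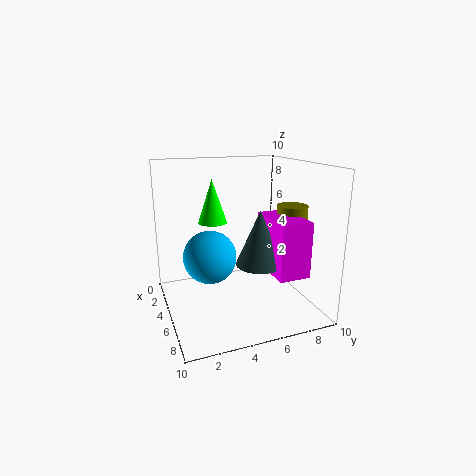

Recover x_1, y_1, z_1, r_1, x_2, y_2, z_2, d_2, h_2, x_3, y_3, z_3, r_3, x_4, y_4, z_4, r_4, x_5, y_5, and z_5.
x_1 = 4
y_1 = 3.5
z_1 = 6
r_1 = 1
x_2 = 6
y_2 = 6
z_2 = 3.5
d_2 = 2
h_2 = 3.5
x_3 = 7
y_3 = 8
z_3 = 5.5
r_3 = 1
x_4 = 7.5
y_4 = 5.5
z_4 = 4
r_4 = 1.5
x_5 = 3
y_5 = 3.5
z_5 = 3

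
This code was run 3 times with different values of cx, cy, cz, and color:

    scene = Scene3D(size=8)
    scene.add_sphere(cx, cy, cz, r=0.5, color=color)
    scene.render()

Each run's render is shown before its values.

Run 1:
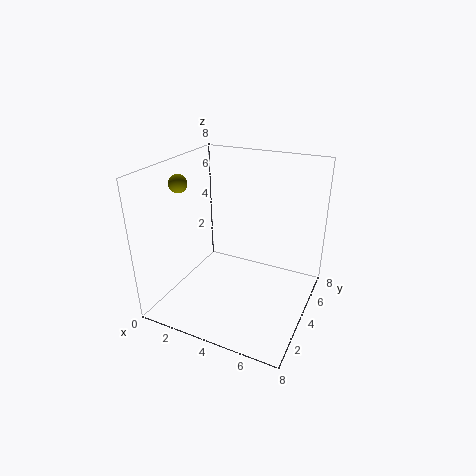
cx = 1; cy = 3; cz = 7; color = 'olive'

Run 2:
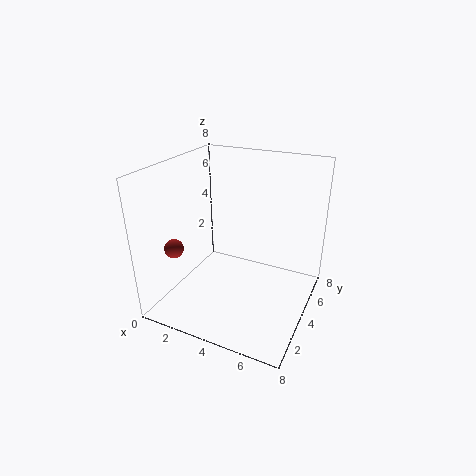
cx = 1.5; cy = 1.5; cz = 4; color = 'brown'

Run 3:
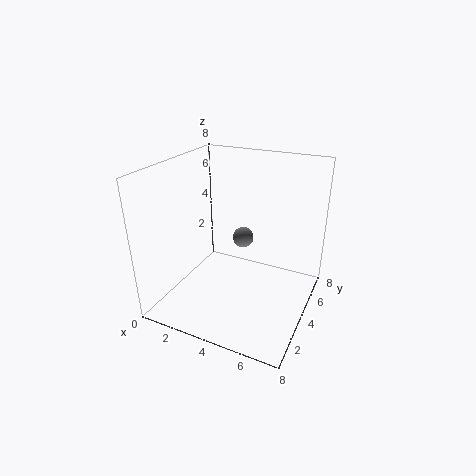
cx = 5; cy = 2.5; cz = 5; color = 'gray'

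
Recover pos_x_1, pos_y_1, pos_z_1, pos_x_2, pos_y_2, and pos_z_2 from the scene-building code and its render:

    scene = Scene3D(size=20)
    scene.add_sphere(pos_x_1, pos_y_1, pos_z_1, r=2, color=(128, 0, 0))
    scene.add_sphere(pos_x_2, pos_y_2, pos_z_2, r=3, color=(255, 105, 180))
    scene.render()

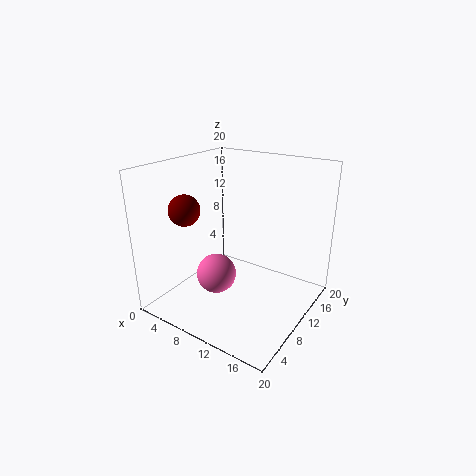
pos_x_1 = 6; pos_y_1 = 4; pos_z_1 = 15; pos_x_2 = 6; pos_y_2 = 10; pos_z_2 = 3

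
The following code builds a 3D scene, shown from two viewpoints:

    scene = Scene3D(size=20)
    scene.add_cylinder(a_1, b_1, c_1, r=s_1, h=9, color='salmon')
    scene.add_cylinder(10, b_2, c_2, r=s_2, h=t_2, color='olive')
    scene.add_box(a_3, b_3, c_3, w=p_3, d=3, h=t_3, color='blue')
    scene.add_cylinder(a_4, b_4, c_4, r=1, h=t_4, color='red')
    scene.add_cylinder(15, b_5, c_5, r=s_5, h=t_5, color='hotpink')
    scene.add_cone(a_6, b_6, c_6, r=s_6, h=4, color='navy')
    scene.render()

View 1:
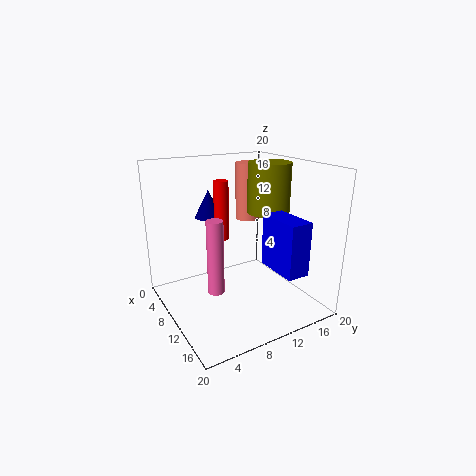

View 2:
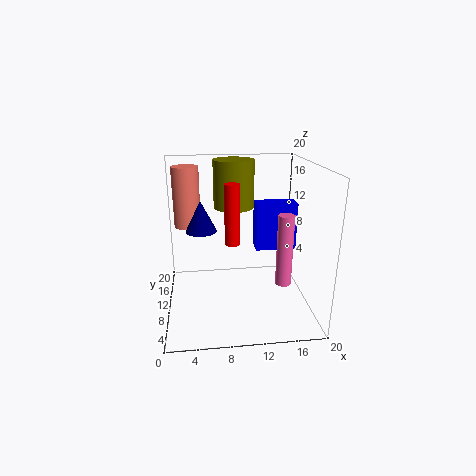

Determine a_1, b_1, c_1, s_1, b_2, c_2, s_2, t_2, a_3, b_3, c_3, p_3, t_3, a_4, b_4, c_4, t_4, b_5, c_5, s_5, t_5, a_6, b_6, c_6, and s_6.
a_1 = 3, b_1 = 16, c_1 = 10, s_1 = 2, b_2 = 15, c_2 = 13, s_2 = 3, t_2 = 7, a_3 = 13, b_3 = 12, c_3 = 7, p_3 = 6, t_3 = 7, a_4 = 9, b_4 = 8, c_4 = 10, t_4 = 8, b_5 = 4, c_5 = 6, s_5 = 1, t_5 = 9, a_6 = 5, b_6 = 8, c_6 = 12, s_6 = 2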